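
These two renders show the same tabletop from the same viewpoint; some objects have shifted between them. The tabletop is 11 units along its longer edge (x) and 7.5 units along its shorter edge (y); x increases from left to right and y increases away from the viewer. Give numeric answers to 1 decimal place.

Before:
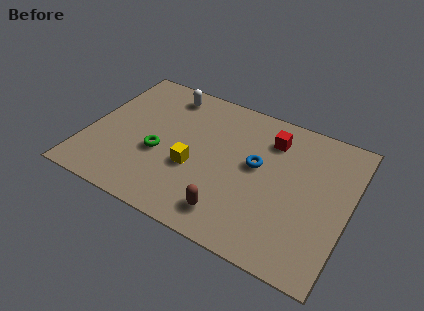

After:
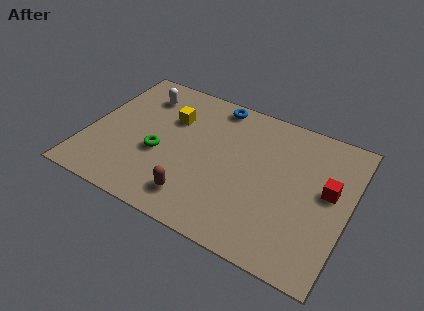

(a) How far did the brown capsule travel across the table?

1.5

The brown capsule was near (6.4, 1.3) before and (4.9, 1.4) after, so it travelled √(1.5² + 0.1²) ≈ 1.5 units.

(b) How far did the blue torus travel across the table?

3.3

From (7.1, 4.2) to (5.0, 6.7), the blue torus covered √(2.1² + 2.5²) ≈ 3.3 units.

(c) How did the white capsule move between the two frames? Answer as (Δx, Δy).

(-1.0, -0.5)

The white capsule was at about (2.9, 6.4) and moved to about (1.9, 5.9).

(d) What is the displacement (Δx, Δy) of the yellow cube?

(-1.3, 2.2)

The yellow cube was at about (4.6, 2.9) and moved to about (3.3, 5.1).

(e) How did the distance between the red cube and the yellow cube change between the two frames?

+2.8

The distance was about 4.1 in the first image and 6.9 in the second, so they moved 2.8 units further apart.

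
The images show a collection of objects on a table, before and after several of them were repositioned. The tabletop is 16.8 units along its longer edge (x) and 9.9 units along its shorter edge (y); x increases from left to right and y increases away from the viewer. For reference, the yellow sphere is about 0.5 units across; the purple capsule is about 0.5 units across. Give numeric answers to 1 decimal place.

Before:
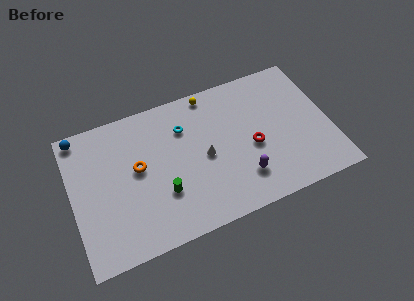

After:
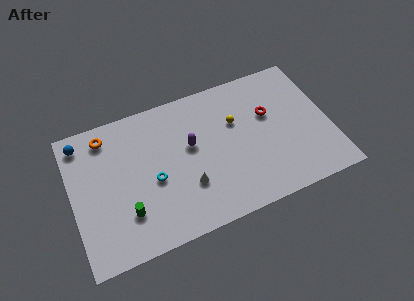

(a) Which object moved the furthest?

the purple capsule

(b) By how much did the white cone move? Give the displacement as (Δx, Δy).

(-1.3, -1.6)

The white cone was at about (8.6, 4.7) and moved to about (7.3, 3.1).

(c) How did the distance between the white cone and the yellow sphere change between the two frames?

+0.4

The distance was about 4.4 in the first image and 4.8 in the second, so they moved 0.4 units further apart.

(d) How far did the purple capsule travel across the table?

4.5

The purple capsule moved from about (10.8, 2.4) to (7.8, 5.8), a distance of √(3.0² + 3.4²) ≈ 4.5.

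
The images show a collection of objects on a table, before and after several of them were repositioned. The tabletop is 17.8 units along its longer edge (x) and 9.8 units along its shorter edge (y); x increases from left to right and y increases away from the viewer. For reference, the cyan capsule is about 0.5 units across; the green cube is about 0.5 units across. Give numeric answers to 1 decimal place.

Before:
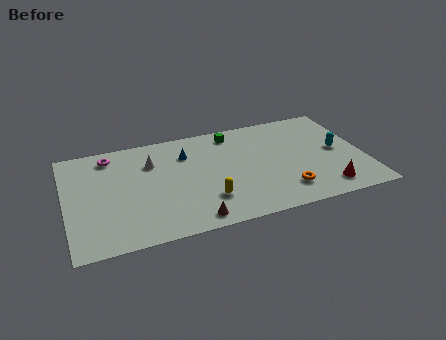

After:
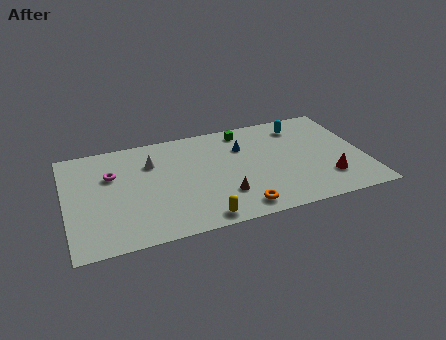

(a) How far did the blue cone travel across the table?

3.4

From (7.3, 7.2) to (10.7, 6.9), the blue cone covered √(3.4² + 0.3²) ≈ 3.4 units.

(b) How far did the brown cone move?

2.6

From (7.2, 1.1) to (9.2, 2.7), the brown cone covered √(2.0² + 1.6²) ≈ 2.6 units.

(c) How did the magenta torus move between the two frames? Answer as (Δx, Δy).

(0.0, -1.8)

From the two frames, the magenta torus sits at roughly (2.8, 8.3) before and (2.8, 6.5) after.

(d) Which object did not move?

the white cone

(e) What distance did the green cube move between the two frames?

0.7

The green cube was near (10.2, 8.4) before and (10.9, 8.5) after, so it travelled √(0.7² + 0.1²) ≈ 0.7 units.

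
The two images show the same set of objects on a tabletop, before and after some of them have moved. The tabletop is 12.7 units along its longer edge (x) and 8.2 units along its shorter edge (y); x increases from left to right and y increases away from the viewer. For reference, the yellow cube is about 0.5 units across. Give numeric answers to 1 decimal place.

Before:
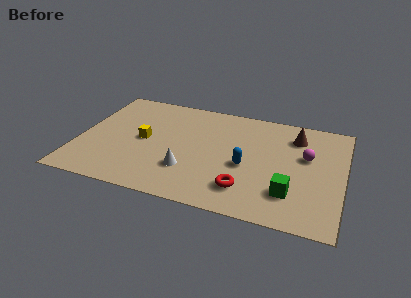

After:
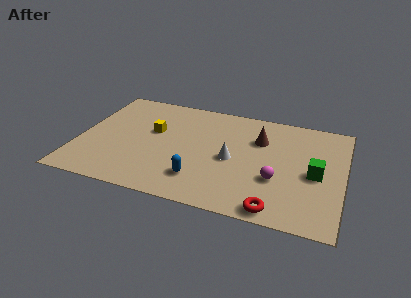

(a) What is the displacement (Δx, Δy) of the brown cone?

(-1.7, -0.7)

The brown cone started near (10.3, 6.4) and ended near (8.6, 5.7).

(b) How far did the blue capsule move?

2.6

The blue capsule moved from about (8.1, 3.5) to (6.0, 1.9), a distance of √(2.1² + 1.6²) ≈ 2.6.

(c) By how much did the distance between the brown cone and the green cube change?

-0.9

Before: roughly 4.3 units apart; after: 3.4. That's 0.9 units closer together.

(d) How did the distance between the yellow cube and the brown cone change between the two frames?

-2.4

The distance was about 7.6 in the first image and 5.2 in the second, so they moved 2.4 units closer together.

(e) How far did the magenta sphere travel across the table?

2.5

The magenta sphere was near (10.9, 5.0) before and (9.6, 2.9) after, so it travelled √(1.3² + 2.1²) ≈ 2.5 units.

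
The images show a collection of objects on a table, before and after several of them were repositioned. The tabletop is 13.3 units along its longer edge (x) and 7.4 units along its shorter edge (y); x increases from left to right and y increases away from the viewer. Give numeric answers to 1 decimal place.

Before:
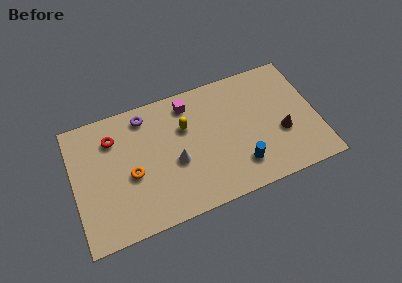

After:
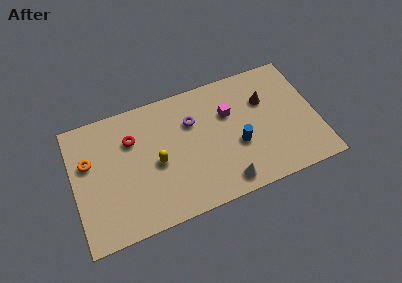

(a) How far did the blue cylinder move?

1.2

The blue cylinder moved from about (8.9, 1.7) to (8.9, 2.9), a distance of √(0.0² + 1.2²) ≈ 1.2.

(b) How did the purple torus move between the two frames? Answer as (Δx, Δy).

(2.5, -1.2)

The purple torus started near (4.1, 6.3) and ended near (6.6, 5.1).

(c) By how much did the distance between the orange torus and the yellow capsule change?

+0.3

The distance was about 3.5 in the first image and 3.8 in the second, so they moved 0.3 units further apart.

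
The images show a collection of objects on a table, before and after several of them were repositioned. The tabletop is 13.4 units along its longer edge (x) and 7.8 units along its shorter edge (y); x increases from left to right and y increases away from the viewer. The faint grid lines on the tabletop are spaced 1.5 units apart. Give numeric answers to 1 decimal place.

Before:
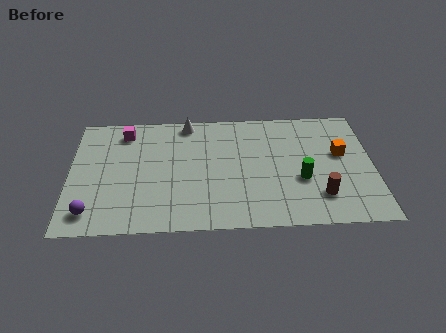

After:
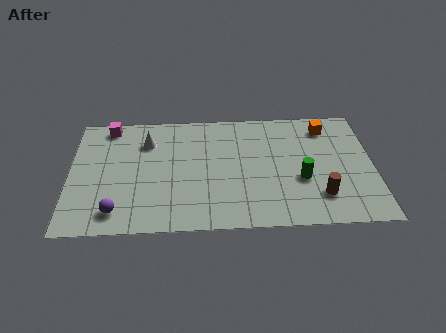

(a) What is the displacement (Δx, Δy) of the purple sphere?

(1.1, 0.0)

From the two frames, the purple sphere sits at roughly (1.0, 1.3) before and (2.1, 1.3) after.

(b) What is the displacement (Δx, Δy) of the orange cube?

(-0.6, 1.8)

The orange cube was at about (12.0, 4.6) and moved to about (11.4, 6.4).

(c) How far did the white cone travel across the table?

2.2

From (5.2, 7.0) to (3.4, 5.8), the white cone covered √(1.8² + 1.2²) ≈ 2.2 units.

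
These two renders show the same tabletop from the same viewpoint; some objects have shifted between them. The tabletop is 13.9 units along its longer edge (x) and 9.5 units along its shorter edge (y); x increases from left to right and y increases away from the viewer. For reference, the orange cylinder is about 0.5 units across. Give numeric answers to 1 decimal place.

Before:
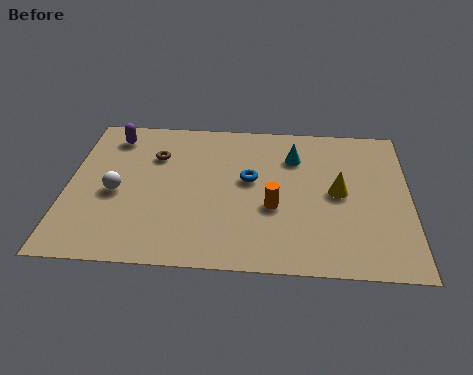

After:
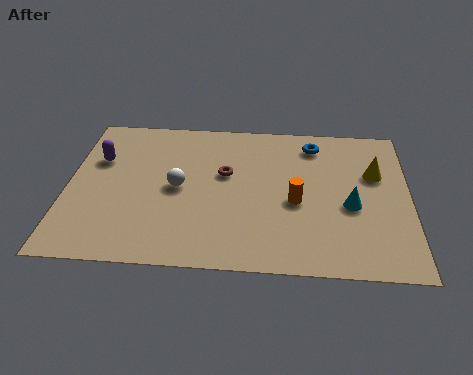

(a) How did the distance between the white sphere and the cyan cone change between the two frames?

-0.7

They were about 7.7 units apart before and 7.0 after — 0.7 units closer together.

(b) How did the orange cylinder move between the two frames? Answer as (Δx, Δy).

(0.9, 0.4)

From the two frames, the orange cylinder sits at roughly (8.4, 3.7) before and (9.3, 4.1) after.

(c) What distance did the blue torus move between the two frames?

3.6

From (7.4, 5.4) to (10.0, 7.9), the blue torus covered √(2.6² + 2.5²) ≈ 3.6 units.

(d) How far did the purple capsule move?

1.7

The purple capsule moved from about (1.7, 7.9) to (1.2, 6.3), a distance of √(0.5² + 1.6²) ≈ 1.7.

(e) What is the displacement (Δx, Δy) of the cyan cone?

(2.3, -3.0)

The cyan cone started near (9.2, 7.0) and ended near (11.5, 4.0).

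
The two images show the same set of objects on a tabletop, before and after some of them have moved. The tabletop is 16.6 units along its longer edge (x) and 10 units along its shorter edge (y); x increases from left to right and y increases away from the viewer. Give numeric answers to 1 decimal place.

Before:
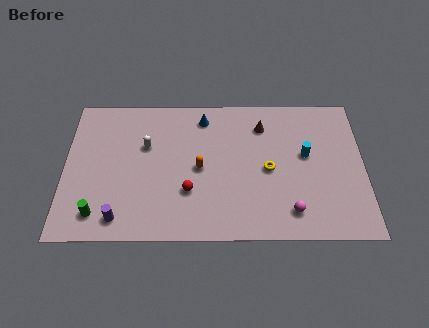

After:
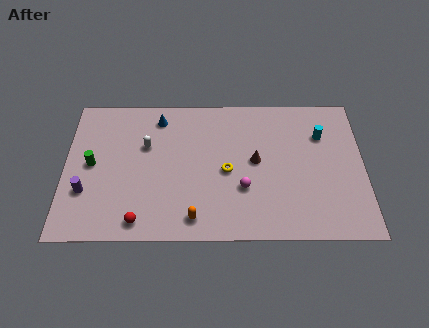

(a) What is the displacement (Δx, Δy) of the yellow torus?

(-2.3, -0.1)

The yellow torus started near (11.3, 4.7) and ended near (9.0, 4.6).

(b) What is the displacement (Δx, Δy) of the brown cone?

(-0.4, -2.5)

The brown cone started near (11.0, 7.8) and ended near (10.6, 5.3).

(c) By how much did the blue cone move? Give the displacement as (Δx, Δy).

(-2.5, 0.0)

The blue cone was at about (7.7, 8.4) and moved to about (5.2, 8.4).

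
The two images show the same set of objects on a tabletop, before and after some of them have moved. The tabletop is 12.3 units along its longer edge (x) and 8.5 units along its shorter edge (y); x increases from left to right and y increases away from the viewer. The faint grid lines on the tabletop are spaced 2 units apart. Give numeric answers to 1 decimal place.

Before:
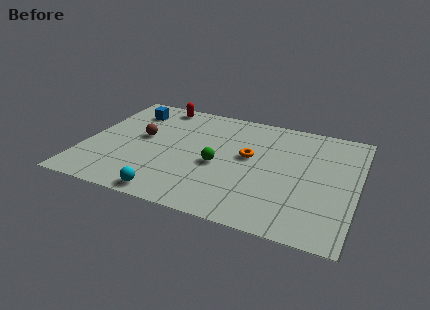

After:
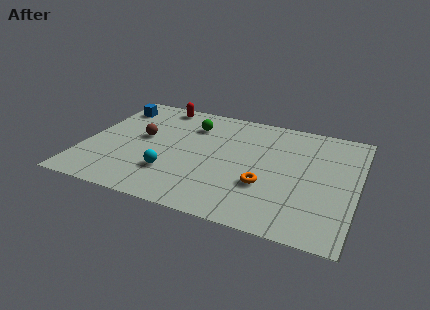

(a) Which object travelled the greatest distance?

the green sphere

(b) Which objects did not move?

the brown sphere and the red capsule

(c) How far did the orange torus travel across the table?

2.1

The orange torus was near (7.4, 4.8) before and (8.3, 2.9) after, so it travelled √(0.9² + 1.9²) ≈ 2.1 units.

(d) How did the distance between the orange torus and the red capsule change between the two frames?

+1.9

Before: roughly 5.3 units apart; after: 7.2. That's 1.9 units further apart.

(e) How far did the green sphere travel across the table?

3.1

The green sphere was near (6.1, 3.7) before and (4.6, 6.4) after, so it travelled √(1.5² + 2.7²) ≈ 3.1 units.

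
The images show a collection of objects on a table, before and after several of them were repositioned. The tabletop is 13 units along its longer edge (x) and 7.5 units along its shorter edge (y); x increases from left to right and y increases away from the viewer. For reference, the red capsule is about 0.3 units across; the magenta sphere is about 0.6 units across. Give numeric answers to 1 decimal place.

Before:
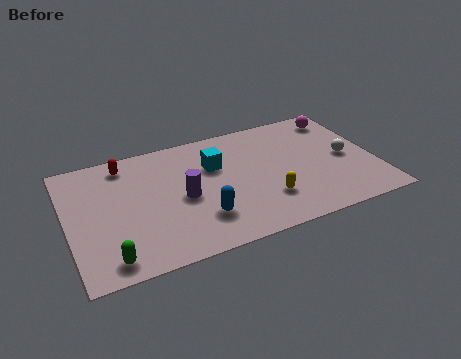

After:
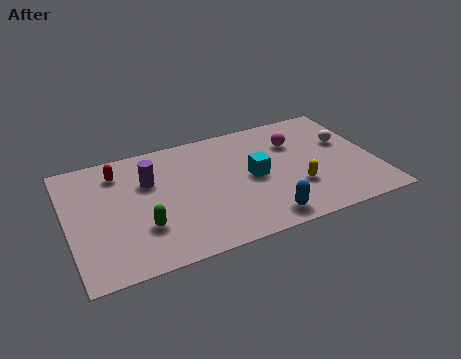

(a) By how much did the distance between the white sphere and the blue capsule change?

-1.2

The distance was about 6.6 in the first image and 5.4 in the second, so they moved 1.2 units closer together.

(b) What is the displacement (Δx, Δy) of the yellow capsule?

(1.3, 0.3)

The yellow capsule was at about (8.2, 2.1) and moved to about (9.5, 2.4).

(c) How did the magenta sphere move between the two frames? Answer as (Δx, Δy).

(-2.1, -1.0)

From the two frames, the magenta sphere sits at roughly (11.9, 6.3) before and (9.8, 5.3) after.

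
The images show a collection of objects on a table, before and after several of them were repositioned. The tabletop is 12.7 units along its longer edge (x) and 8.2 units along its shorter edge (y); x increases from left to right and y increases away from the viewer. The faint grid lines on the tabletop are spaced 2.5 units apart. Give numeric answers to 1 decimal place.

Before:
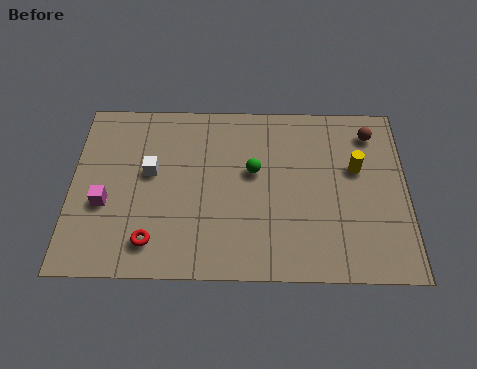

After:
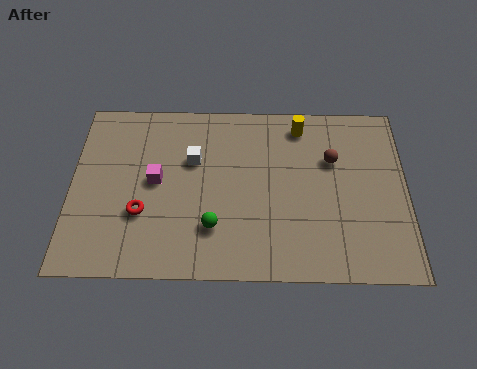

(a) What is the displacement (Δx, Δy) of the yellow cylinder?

(-2.1, 2.0)

From the two frames, the yellow cylinder sits at roughly (10.8, 5.0) before and (8.7, 7.0) after.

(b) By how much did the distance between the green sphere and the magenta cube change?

-2.8

Before: roughly 5.8 units apart; after: 3.0. That's 2.8 units closer together.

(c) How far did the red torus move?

1.4

The red torus was near (3.1, 1.5) before and (2.7, 2.8) after, so it travelled √(0.4² + 1.3²) ≈ 1.4 units.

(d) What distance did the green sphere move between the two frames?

3.0

The green sphere was near (6.9, 4.8) before and (5.4, 2.2) after, so it travelled √(1.5² + 2.6²) ≈ 3.0 units.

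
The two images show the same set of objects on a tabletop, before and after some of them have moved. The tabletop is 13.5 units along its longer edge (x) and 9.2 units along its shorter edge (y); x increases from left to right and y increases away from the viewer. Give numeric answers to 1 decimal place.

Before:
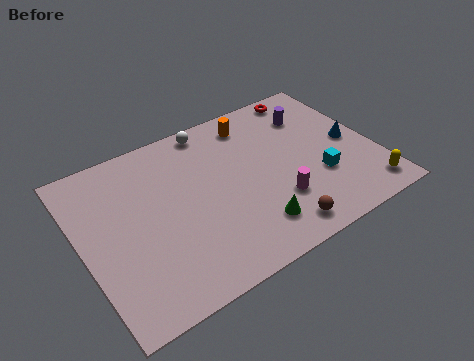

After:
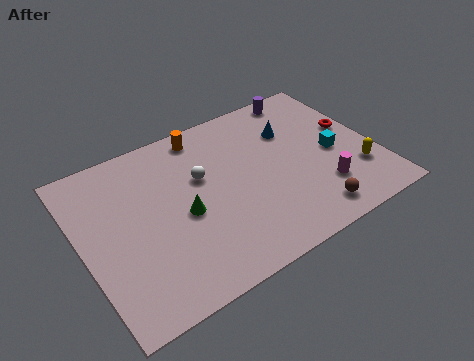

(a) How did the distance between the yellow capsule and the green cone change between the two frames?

+2.7

They were about 5.3 units apart before and 8.0 after — 2.7 units further apart.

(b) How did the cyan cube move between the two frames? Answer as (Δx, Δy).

(0.9, 1.1)

The cyan cube started near (10.7, 3.1) and ended near (11.6, 4.2).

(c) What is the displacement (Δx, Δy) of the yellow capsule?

(-0.2, 1.3)

From the two frames, the yellow capsule sits at roughly (12.6, 1.3) before and (12.4, 2.6) after.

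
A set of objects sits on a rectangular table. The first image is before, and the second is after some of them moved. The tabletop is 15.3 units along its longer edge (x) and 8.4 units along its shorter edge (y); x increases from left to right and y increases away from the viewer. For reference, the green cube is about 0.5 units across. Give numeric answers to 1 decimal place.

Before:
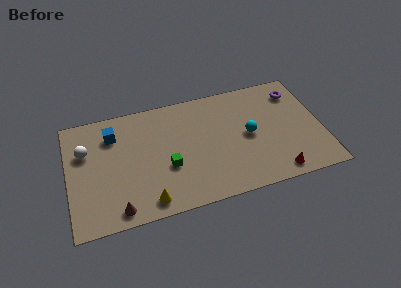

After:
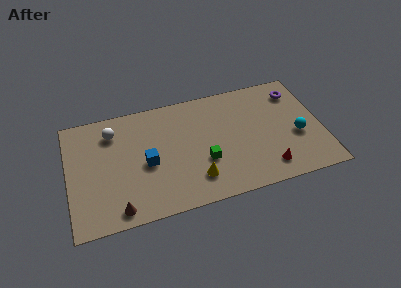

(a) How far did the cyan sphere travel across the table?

3.0

The cyan sphere was near (10.9, 4.2) before and (13.8, 3.4) after, so it travelled √(2.9² + 0.8²) ≈ 3.0 units.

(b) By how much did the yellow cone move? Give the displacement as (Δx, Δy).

(2.9, 0.8)

The yellow cone started near (4.6, 1.1) and ended near (7.5, 1.9).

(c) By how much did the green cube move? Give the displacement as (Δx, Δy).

(2.2, -0.2)

From the two frames, the green cube sits at roughly (5.9, 3.2) before and (8.1, 3.0) after.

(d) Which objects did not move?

the purple torus and the brown cone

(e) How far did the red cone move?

0.7

The red cone was near (12.3, 1.0) before and (11.8, 1.5) after, so it travelled √(0.5² + 0.5²) ≈ 0.7 units.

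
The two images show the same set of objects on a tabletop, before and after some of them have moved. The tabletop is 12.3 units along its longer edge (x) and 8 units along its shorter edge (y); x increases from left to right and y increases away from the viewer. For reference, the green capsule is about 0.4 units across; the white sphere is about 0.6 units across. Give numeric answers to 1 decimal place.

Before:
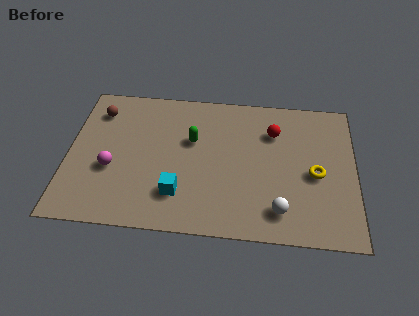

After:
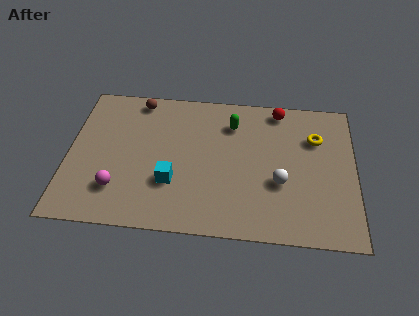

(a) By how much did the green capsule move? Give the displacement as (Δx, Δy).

(1.7, 1.1)

The green capsule started near (5.3, 5.0) and ended near (7.0, 6.1).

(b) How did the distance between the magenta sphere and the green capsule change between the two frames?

+2.4

Before: roughly 3.9 units apart; after: 6.3. That's 2.4 units further apart.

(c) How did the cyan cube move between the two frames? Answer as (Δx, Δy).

(-0.3, 0.6)

From the two frames, the cyan cube sits at roughly (4.8, 2.0) before and (4.5, 2.6) after.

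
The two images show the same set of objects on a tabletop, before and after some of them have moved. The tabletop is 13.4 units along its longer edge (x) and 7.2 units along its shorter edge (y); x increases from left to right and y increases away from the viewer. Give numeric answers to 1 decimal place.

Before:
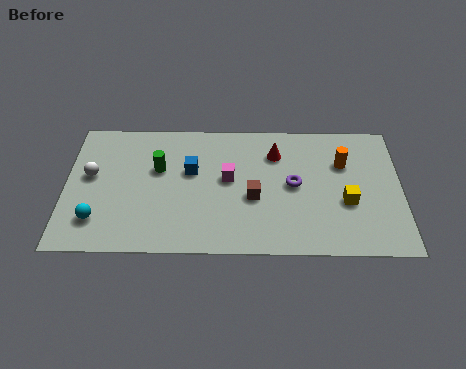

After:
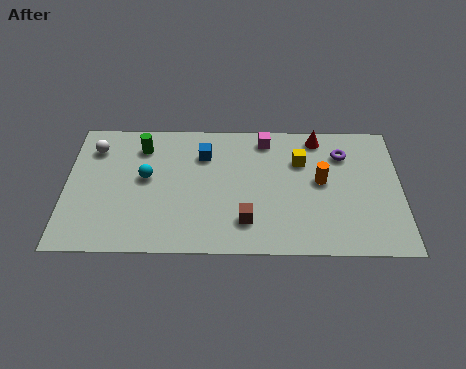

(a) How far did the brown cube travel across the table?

1.3

From (7.5, 3.0) to (7.2, 1.7), the brown cube covered √(0.3² + 1.3²) ≈ 1.3 units.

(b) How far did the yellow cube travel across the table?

2.8

The yellow cube was near (11.2, 2.8) before and (9.4, 5.0) after, so it travelled √(1.8² + 2.2²) ≈ 2.8 units.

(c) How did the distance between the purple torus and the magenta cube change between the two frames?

+0.6

Before: roughly 2.6 units apart; after: 3.2. That's 0.6 units further apart.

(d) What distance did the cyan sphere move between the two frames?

3.0

The cyan sphere moved from about (1.3, 1.7) to (3.2, 4.0), a distance of √(1.9² + 2.3²) ≈ 3.0.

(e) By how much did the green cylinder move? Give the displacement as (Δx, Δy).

(-0.7, 1.2)

From the two frames, the green cylinder sits at roughly (3.7, 4.5) before and (3.0, 5.7) after.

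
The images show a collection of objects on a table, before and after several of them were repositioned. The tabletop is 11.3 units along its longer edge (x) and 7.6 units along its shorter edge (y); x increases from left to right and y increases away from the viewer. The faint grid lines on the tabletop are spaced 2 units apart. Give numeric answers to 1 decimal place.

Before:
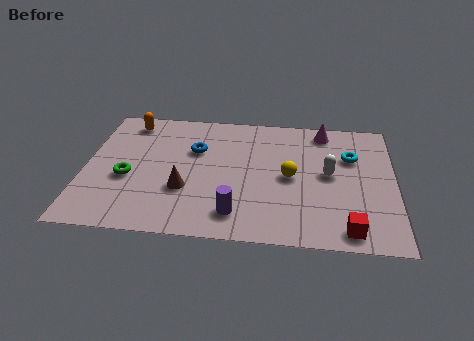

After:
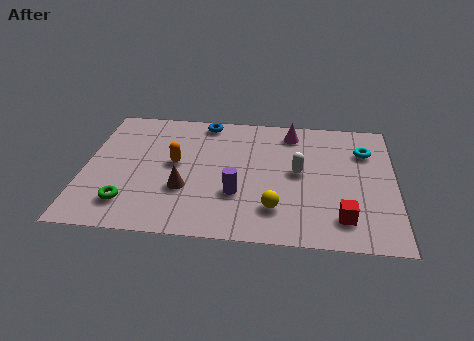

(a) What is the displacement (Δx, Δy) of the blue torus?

(0.3, 1.8)

The blue torus was at about (4.0, 5.0) and moved to about (4.3, 6.8).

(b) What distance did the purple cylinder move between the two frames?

1.1

The purple cylinder was near (5.6, 1.4) before and (5.6, 2.5) after, so it travelled √(0.0² + 1.1²) ≈ 1.1 units.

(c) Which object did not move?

the brown cone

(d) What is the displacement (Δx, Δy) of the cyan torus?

(0.5, 0.4)

The cyan torus was at about (9.7, 5.1) and moved to about (10.2, 5.5).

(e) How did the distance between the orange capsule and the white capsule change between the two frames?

-3.3

They were about 7.8 units apart before and 4.5 after — 3.3 units closer together.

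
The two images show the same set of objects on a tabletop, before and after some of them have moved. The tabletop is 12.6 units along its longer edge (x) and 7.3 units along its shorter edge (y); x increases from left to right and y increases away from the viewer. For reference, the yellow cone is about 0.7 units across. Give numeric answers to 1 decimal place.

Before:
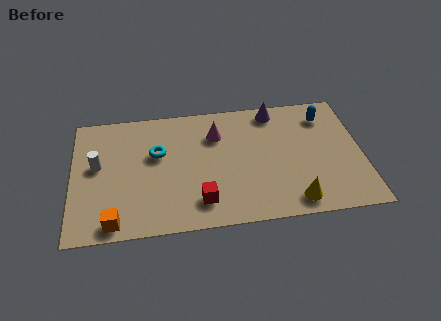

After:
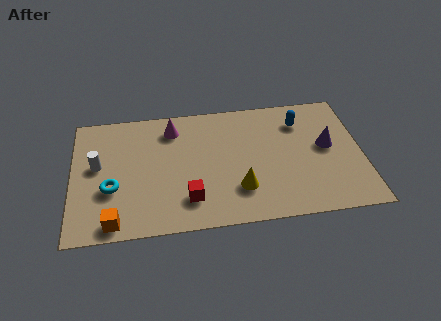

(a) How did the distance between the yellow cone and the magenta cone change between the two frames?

-0.6

They were about 5.4 units apart before and 4.8 after — 0.6 units closer together.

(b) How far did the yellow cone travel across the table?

2.5

From (9.5, 1.0) to (7.2, 2.0), the yellow cone covered √(2.3² + 1.0²) ≈ 2.5 units.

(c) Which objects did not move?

the orange cube and the white cylinder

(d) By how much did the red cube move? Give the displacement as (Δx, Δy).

(-0.5, 0.2)

The red cube was at about (5.5, 1.5) and moved to about (5.0, 1.7).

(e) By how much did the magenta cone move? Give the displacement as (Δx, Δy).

(-1.9, 0.6)

The magenta cone was at about (6.3, 5.3) and moved to about (4.4, 5.9).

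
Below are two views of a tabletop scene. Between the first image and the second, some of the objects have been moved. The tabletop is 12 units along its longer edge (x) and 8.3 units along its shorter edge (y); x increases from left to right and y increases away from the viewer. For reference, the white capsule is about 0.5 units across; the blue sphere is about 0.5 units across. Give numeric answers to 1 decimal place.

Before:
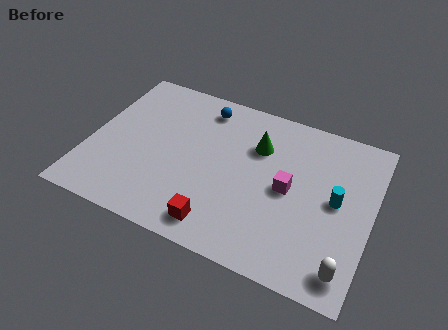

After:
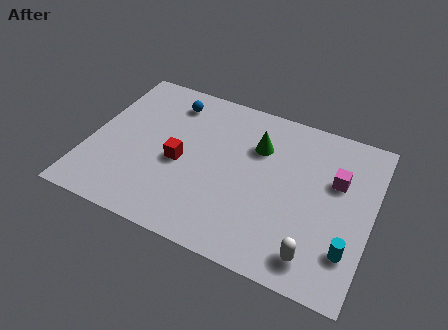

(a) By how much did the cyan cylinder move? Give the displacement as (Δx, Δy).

(0.7, -2.2)

The cyan cylinder started near (10.5, 4.3) and ended near (11.2, 2.1).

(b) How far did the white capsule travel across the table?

1.3

The white capsule was near (11.2, 1.2) before and (9.9, 1.3) after, so it travelled √(1.3² + 0.1²) ≈ 1.3 units.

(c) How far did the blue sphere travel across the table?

1.4

From (4.5, 7.0) to (3.1, 6.8), the blue sphere covered √(1.4² + 0.2²) ≈ 1.4 units.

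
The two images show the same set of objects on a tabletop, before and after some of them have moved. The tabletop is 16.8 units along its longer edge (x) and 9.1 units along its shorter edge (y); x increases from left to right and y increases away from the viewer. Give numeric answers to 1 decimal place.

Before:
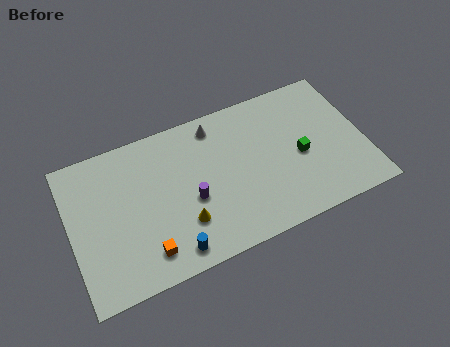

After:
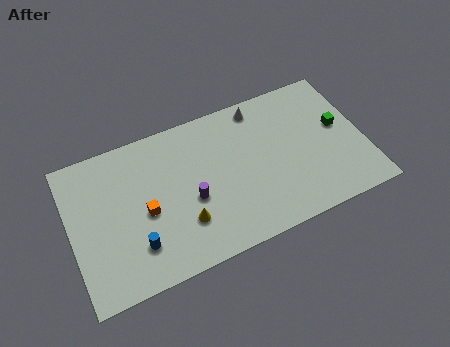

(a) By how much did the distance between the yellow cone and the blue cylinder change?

+1.1

Before: roughly 1.6 units apart; after: 2.7. That's 1.1 units further apart.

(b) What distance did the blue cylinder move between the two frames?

2.2

From (5.4, 1.2) to (3.5, 2.3), the blue cylinder covered √(1.9² + 1.1²) ≈ 2.2 units.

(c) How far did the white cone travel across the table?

2.6

The white cone moved from about (8.6, 7.8) to (11.2, 8.0), a distance of √(2.6² + 0.2²) ≈ 2.6.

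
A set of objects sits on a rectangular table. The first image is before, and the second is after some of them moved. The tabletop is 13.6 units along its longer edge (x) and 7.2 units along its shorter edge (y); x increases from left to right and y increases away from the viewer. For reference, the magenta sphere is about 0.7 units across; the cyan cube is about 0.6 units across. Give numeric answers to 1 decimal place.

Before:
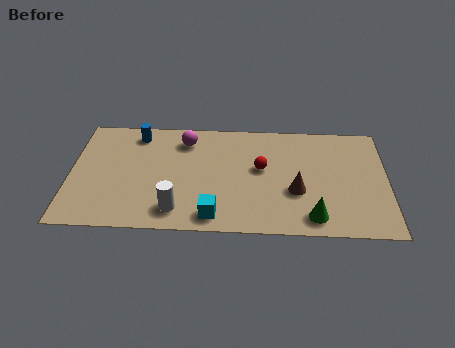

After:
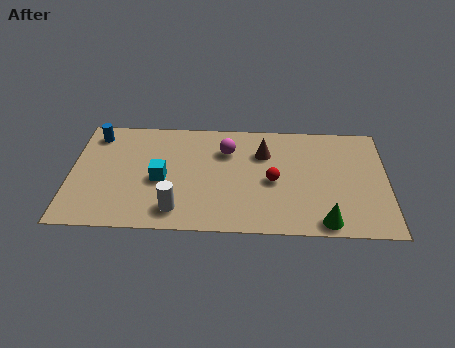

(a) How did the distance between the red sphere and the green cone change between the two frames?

-0.4

The distance was about 3.7 in the first image and 3.3 in the second, so they moved 0.4 units closer together.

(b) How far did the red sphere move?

0.9

The red sphere was near (8.2, 4.1) before and (8.7, 3.3) after, so it travelled √(0.5² + 0.8²) ≈ 0.9 units.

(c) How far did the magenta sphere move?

1.9

From (4.9, 5.8) to (6.7, 5.2), the magenta sphere covered √(1.8² + 0.6²) ≈ 1.9 units.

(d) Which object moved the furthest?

the cyan cube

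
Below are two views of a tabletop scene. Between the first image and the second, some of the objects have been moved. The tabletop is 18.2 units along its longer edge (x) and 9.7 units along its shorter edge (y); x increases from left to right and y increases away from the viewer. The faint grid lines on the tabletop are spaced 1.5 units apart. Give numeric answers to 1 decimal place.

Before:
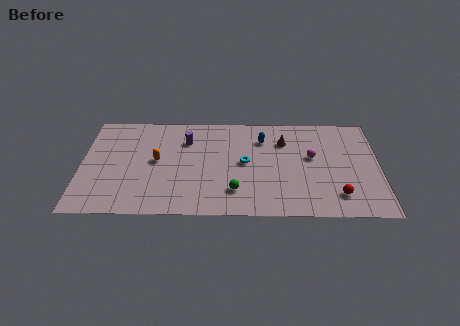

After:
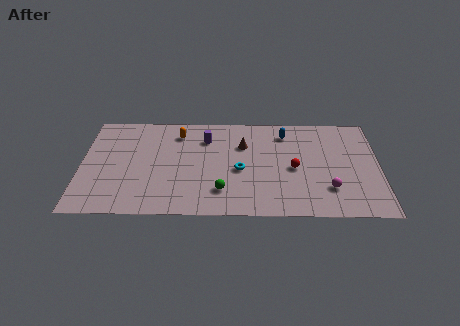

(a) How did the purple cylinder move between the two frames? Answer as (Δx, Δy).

(1.2, 0.2)

The purple cylinder started near (6.4, 7.1) and ended near (7.6, 7.3).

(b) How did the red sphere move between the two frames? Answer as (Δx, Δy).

(-2.6, 2.5)

The red sphere started near (15.6, 2.0) and ended near (13.0, 4.5).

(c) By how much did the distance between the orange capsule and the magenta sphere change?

+1.1

They were about 9.5 units apart before and 10.6 after — 1.1 units further apart.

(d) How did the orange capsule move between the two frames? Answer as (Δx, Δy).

(1.3, 2.7)

From the two frames, the orange capsule sits at roughly (4.6, 5.1) before and (5.9, 7.8) after.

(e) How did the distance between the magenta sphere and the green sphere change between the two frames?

+0.8

They were about 5.7 units apart before and 6.5 after — 0.8 units further apart.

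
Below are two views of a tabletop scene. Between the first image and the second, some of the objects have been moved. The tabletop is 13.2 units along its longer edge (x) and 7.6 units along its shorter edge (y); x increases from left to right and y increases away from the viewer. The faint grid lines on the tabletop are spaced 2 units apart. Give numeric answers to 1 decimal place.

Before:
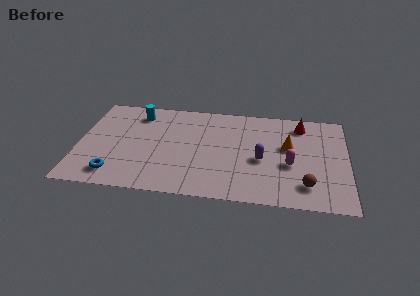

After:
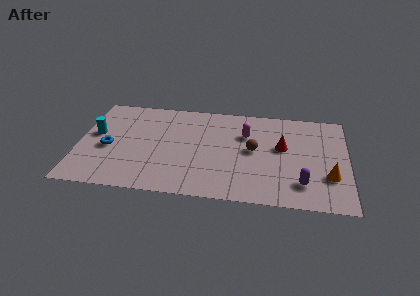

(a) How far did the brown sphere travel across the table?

3.5

The brown sphere was near (11.2, 1.6) before and (8.6, 4.0) after, so it travelled √(2.6² + 2.4²) ≈ 3.5 units.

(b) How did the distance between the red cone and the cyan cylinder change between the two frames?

+1.1

Before: roughly 8.1 units apart; after: 9.2. That's 1.1 units further apart.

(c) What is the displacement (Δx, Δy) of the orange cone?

(2.0, -2.1)

The orange cone was at about (10.3, 4.5) and moved to about (12.3, 2.4).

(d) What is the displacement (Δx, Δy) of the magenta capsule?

(-2.2, 2.1)

The magenta capsule started near (10.4, 3.1) and ended near (8.2, 5.2).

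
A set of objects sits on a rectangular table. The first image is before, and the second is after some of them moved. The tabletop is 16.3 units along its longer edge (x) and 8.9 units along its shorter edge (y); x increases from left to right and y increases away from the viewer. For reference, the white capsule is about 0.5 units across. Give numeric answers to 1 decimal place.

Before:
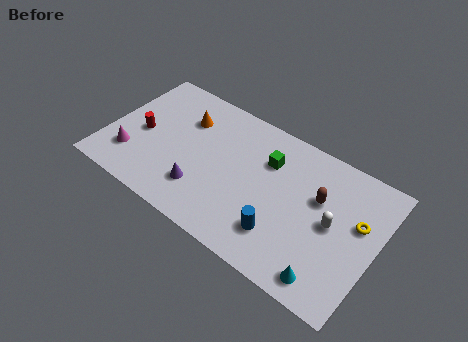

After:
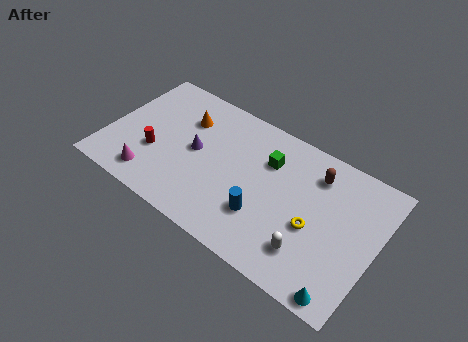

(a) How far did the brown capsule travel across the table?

1.5

From (12.7, 5.6) to (12.3, 7.0), the brown capsule covered √(0.4² + 1.4²) ≈ 1.5 units.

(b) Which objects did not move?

the green cube and the orange cone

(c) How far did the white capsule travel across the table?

2.6

The white capsule was near (13.7, 4.5) before and (12.7, 2.1) after, so it travelled √(1.0² + 2.4²) ≈ 2.6 units.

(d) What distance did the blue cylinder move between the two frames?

1.3

The blue cylinder was near (11.0, 2.2) before and (9.8, 2.7) after, so it travelled √(1.2² + 0.5²) ≈ 1.3 units.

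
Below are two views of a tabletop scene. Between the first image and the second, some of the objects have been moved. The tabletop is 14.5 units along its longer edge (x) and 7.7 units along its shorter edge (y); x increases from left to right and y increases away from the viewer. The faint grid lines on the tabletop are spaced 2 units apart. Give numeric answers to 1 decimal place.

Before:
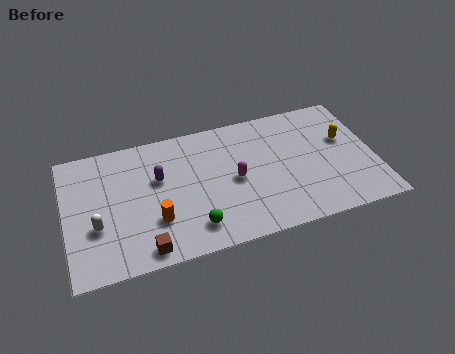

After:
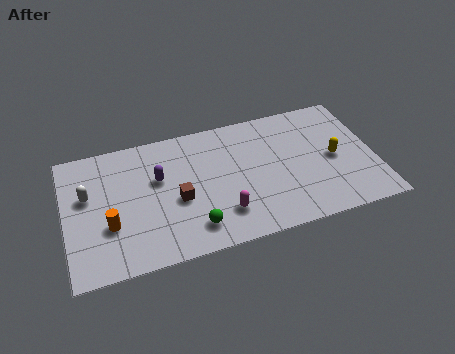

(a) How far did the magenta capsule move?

1.9

From (7.9, 3.7) to (7.2, 1.9), the magenta capsule covered √(0.7² + 1.8²) ≈ 1.9 units.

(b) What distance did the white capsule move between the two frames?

1.9

The white capsule was near (1.4, 2.8) before and (1.1, 4.7) after, so it travelled √(0.3² + 1.9²) ≈ 1.9 units.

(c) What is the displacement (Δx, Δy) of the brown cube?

(1.7, 2.4)

The brown cube was at about (3.5, 0.9) and moved to about (5.2, 3.3).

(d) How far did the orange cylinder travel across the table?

2.1

The orange cylinder was near (4.1, 2.4) before and (2.0, 2.7) after, so it travelled √(2.1² + 0.3²) ≈ 2.1 units.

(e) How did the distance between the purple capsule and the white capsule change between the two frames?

-0.3

Before: roughly 3.6 units apart; after: 3.3. That's 0.3 units closer together.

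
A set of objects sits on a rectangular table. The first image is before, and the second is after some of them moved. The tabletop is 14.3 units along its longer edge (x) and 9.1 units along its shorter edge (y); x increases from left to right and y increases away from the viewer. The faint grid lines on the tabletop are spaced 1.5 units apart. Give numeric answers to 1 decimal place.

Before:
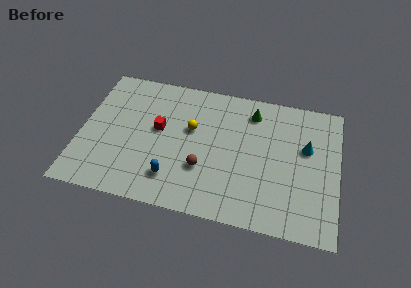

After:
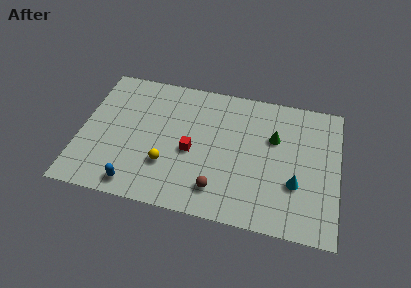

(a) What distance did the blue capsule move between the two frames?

2.2

From (5.3, 2.0) to (3.3, 1.1), the blue capsule covered √(2.0² + 0.9²) ≈ 2.2 units.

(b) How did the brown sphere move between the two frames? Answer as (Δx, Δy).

(0.9, -1.2)

From the two frames, the brown sphere sits at roughly (6.9, 3.0) before and (7.8, 1.8) after.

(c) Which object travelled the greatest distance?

the yellow sphere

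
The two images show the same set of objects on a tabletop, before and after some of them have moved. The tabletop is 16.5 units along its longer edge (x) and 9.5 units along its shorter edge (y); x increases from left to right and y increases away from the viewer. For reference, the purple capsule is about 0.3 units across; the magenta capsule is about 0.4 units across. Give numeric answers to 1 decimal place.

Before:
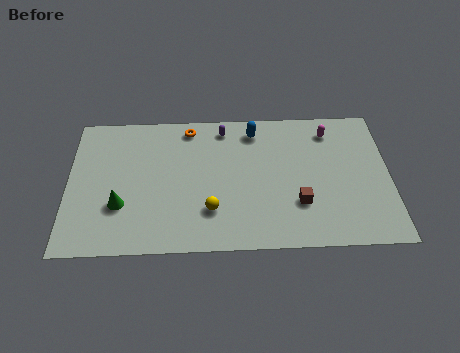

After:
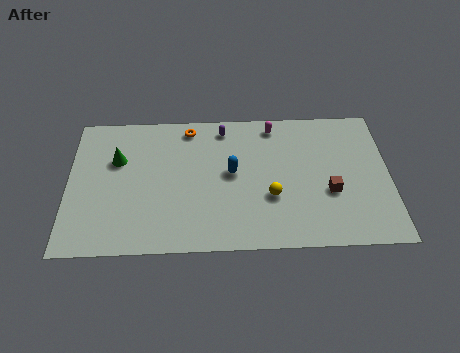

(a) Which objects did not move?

the purple capsule and the orange torus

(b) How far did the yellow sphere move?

3.2

The yellow sphere was near (7.3, 2.6) before and (10.4, 3.4) after, so it travelled √(3.1² + 0.8²) ≈ 3.2 units.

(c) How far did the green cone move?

3.1

The green cone was near (2.7, 3.1) before and (2.5, 6.2) after, so it travelled √(0.2² + 3.1²) ≈ 3.1 units.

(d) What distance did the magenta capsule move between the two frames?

2.9

The magenta capsule moved from about (13.5, 7.8) to (10.6, 8.3), a distance of √(2.9² + 0.5²) ≈ 2.9.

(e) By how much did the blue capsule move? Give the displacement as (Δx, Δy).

(-1.2, -2.9)

The blue capsule started near (9.6, 8.0) and ended near (8.4, 5.1).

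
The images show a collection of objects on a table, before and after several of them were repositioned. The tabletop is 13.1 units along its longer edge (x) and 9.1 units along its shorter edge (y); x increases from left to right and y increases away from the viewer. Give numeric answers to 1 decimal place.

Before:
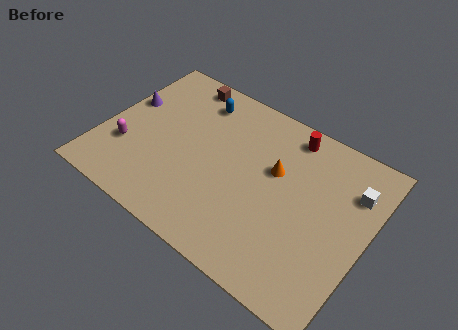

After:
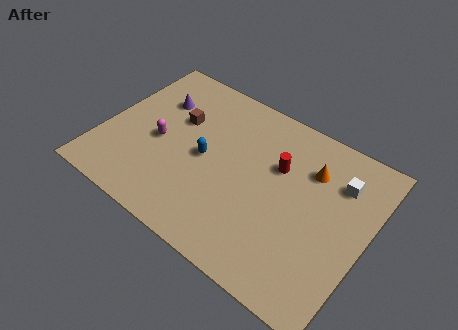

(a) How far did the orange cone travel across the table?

1.9

The orange cone was near (8.4, 5.6) before and (10.0, 6.6) after, so it travelled √(1.6² + 1.0²) ≈ 1.9 units.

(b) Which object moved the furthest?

the blue capsule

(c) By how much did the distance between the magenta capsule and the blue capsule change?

-2.9

Before: roughly 5.2 units apart; after: 2.3. That's 2.9 units closer together.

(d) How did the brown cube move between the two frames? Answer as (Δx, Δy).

(0.3, -2.3)

From the two frames, the brown cube sits at roughly (3.1, 8.1) before and (3.4, 5.8) after.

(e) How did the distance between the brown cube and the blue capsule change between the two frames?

+1.0

The distance was about 1.2 in the first image and 2.2 in the second, so they moved 1.0 units further apart.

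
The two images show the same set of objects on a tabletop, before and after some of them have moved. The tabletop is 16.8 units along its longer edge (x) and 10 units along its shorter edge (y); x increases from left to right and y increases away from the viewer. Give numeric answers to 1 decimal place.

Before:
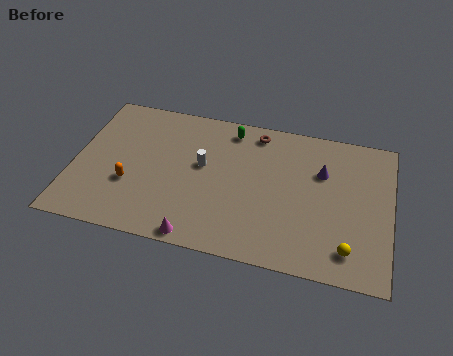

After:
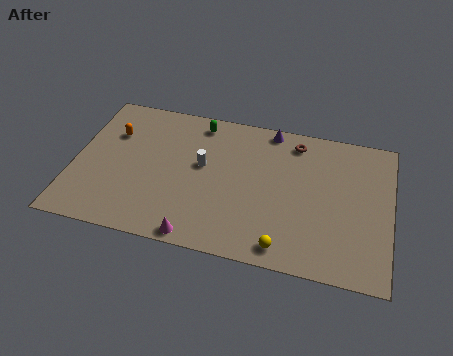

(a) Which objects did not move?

the white cylinder and the magenta cone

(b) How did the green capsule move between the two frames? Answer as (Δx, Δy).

(-1.7, 0.1)

The green capsule started near (8.1, 8.6) and ended near (6.4, 8.7).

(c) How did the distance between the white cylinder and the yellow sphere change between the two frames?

-2.4

They were about 8.8 units apart before and 6.4 after — 2.4 units closer together.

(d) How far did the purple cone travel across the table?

3.8

The purple cone moved from about (13.1, 6.7) to (10.2, 9.1), a distance of √(2.9² + 2.4²) ≈ 3.8.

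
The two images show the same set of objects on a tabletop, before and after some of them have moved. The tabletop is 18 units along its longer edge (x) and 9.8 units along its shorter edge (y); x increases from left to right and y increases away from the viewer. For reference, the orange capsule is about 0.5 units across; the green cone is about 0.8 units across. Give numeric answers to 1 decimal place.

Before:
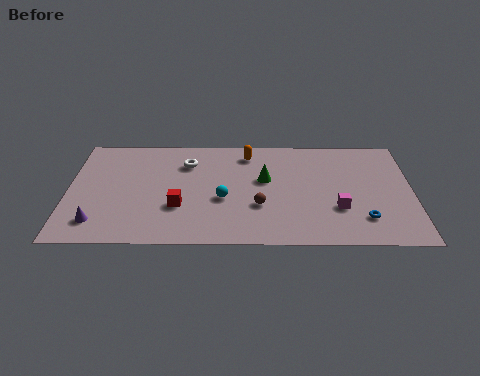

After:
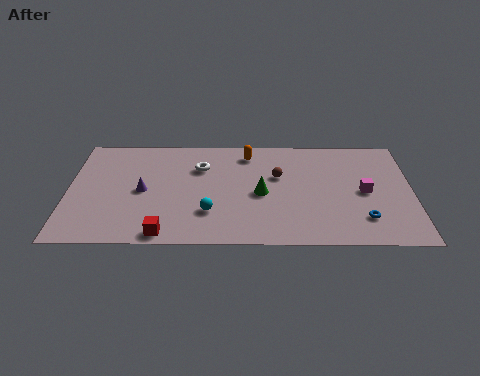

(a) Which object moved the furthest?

the purple cone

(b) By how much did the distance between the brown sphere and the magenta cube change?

+0.6

Before: roughly 4.1 units apart; after: 4.7. That's 0.6 units further apart.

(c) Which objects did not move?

the blue torus and the orange capsule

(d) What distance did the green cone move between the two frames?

1.3

The green cone was near (10.3, 5.8) before and (10.1, 4.5) after, so it travelled √(0.2² + 1.3²) ≈ 1.3 units.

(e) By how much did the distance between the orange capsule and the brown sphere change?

-2.2

They were about 4.8 units apart before and 2.6 after — 2.2 units closer together.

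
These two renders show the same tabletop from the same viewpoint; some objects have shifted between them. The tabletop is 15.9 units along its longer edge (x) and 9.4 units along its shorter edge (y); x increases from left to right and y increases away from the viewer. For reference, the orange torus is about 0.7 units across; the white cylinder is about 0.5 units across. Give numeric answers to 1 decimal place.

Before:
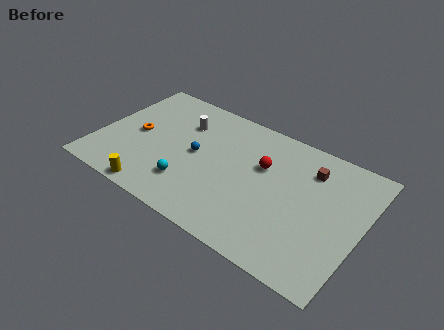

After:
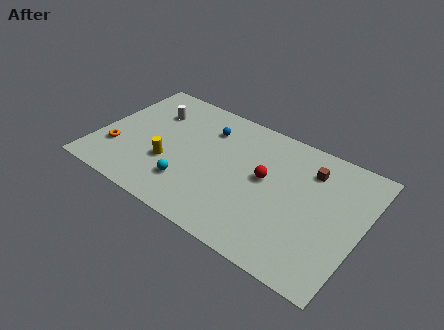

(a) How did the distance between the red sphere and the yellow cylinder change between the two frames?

-1.8

Before: roughly 7.7 units apart; after: 5.9. That's 1.8 units closer together.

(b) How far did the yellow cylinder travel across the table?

2.5

The yellow cylinder was near (4.1, 0.8) before and (4.5, 3.3) after, so it travelled √(0.4² + 2.5²) ≈ 2.5 units.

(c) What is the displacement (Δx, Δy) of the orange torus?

(-0.9, -1.8)

The orange torus started near (2.2, 4.6) and ended near (1.3, 2.8).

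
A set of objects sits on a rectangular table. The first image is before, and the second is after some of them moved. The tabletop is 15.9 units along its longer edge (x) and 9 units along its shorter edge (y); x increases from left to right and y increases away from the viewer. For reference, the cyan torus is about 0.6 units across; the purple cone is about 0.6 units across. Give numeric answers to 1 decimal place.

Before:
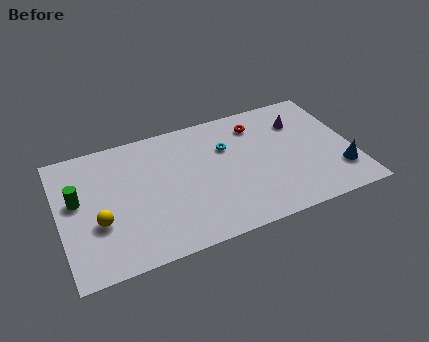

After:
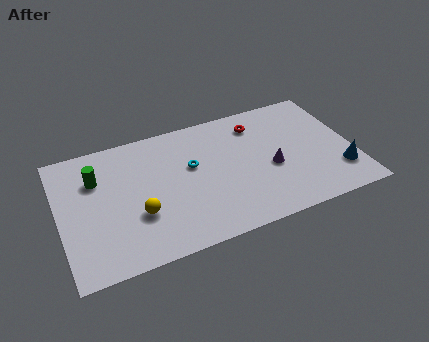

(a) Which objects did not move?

the red torus and the blue cone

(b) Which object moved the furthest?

the purple cone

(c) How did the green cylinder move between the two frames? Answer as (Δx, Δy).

(1.1, 1.1)

From the two frames, the green cylinder sits at roughly (1.0, 5.2) before and (2.1, 6.3) after.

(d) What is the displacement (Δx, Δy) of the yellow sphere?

(2.1, -0.2)

From the two frames, the yellow sphere sits at roughly (2.0, 3.3) before and (4.1, 3.1) after.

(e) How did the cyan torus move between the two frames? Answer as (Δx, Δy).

(-2.0, -0.7)

From the two frames, the cyan torus sits at roughly (9.2, 6.1) before and (7.2, 5.4) after.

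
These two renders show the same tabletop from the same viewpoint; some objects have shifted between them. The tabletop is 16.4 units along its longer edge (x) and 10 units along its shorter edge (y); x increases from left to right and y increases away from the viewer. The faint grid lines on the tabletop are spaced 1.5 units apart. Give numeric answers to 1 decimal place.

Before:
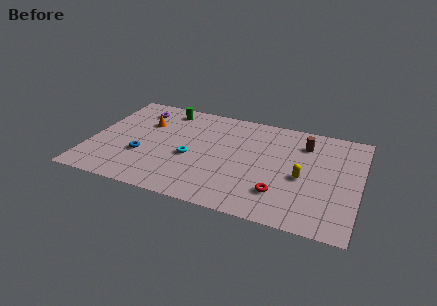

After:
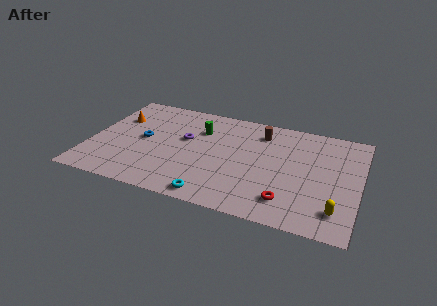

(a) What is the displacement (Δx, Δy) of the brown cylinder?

(-2.7, 0.3)

From the two frames, the brown cylinder sits at roughly (12.9, 7.7) before and (10.2, 8.0) after.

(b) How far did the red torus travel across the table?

0.7

From (11.8, 2.5) to (12.3, 2.0), the red torus covered √(0.5² + 0.5²) ≈ 0.7 units.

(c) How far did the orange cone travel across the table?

1.7

From (3.1, 6.8) to (1.4, 6.8), the orange cone covered √(1.7² + 0.0²) ≈ 1.7 units.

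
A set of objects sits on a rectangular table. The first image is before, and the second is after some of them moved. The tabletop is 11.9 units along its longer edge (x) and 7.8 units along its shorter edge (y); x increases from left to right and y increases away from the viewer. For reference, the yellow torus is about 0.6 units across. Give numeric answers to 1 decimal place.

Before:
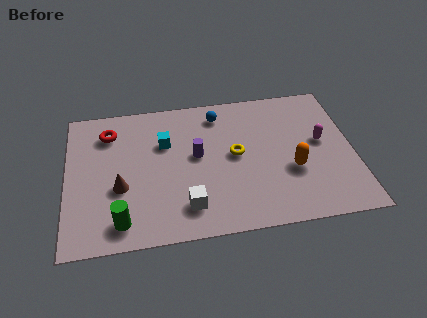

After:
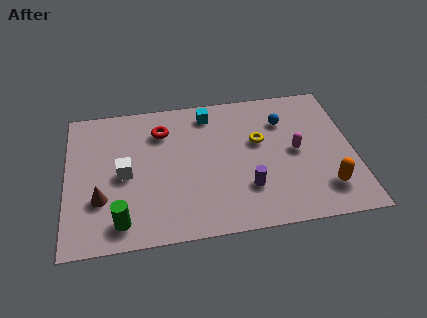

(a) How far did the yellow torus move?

1.2

The yellow torus moved from about (7.0, 4.1) to (8.0, 4.7), a distance of √(1.0² + 0.6²) ≈ 1.2.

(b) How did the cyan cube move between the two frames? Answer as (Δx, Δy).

(1.9, 1.4)

The cyan cube was at about (4.1, 5.2) and moved to about (6.0, 6.6).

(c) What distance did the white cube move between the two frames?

3.3

The white cube moved from about (4.9, 1.6) to (2.4, 3.7), a distance of √(2.5² + 2.1²) ≈ 3.3.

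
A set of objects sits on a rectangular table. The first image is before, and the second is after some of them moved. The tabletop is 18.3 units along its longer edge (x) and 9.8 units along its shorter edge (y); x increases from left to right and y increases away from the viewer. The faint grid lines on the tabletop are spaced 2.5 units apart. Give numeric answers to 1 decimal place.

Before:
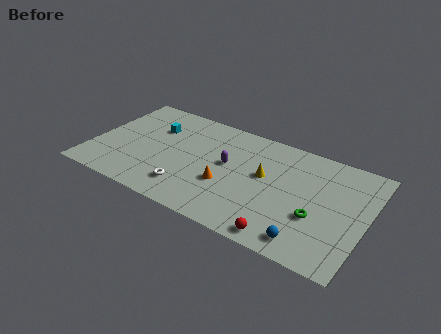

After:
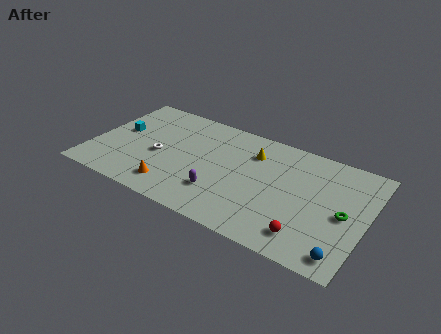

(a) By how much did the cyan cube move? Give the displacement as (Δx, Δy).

(-2.2, -1.3)

The cyan cube started near (3.8, 6.8) and ended near (1.6, 5.5).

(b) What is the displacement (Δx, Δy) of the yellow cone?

(-1.0, 1.7)

The yellow cone was at about (11.5, 5.6) and moved to about (10.5, 7.3).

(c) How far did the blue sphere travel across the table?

2.3

The blue sphere was near (14.9, 1.4) before and (17.2, 1.3) after, so it travelled √(2.3² + 0.1²) ≈ 2.3 units.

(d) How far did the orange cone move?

3.8

From (9.2, 3.6) to (5.8, 1.8), the orange cone covered √(3.4² + 1.8²) ≈ 3.8 units.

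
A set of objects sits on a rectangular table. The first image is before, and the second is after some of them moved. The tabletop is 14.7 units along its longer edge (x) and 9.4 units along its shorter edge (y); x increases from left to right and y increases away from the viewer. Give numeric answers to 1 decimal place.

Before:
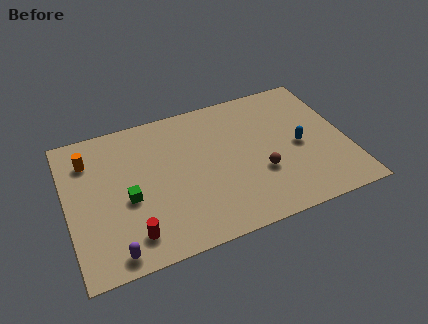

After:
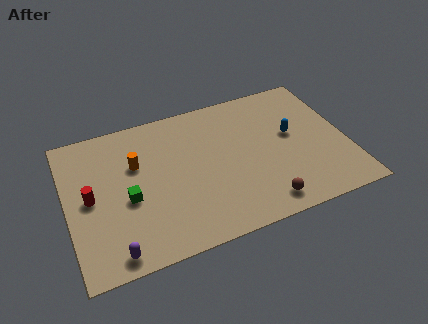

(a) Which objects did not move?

the purple capsule and the green cube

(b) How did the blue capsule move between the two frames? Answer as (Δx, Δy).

(-0.3, 0.9)

From the two frames, the blue capsule sits at roughly (12.2, 4.4) before and (11.9, 5.3) after.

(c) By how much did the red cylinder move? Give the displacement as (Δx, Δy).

(-1.9, 3.0)

The red cylinder started near (3.1, 1.7) and ended near (1.2, 4.7).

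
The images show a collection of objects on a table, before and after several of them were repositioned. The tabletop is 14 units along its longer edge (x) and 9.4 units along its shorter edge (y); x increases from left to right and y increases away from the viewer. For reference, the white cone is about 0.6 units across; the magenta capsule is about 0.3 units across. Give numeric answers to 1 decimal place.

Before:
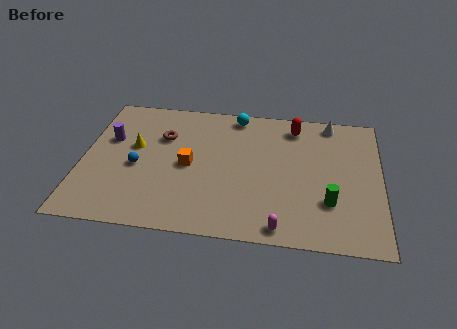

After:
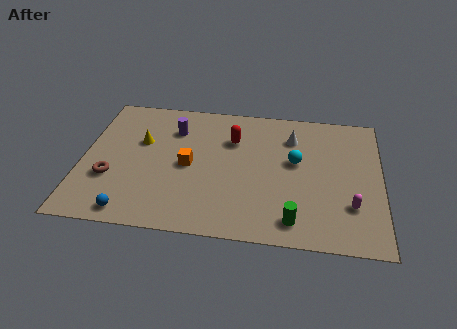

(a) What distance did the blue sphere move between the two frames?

3.1

From (2.6, 4.1) to (2.5, 1.0), the blue sphere covered √(0.1² + 3.1²) ≈ 3.1 units.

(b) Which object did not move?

the orange cube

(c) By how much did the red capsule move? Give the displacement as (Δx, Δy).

(-2.9, -1.3)

The red capsule was at about (9.9, 7.9) and moved to about (7.0, 6.6).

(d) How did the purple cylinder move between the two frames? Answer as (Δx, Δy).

(3.0, 1.1)

The purple cylinder started near (1.2, 5.9) and ended near (4.2, 7.0).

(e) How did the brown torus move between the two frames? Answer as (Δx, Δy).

(-2.3, -3.2)

From the two frames, the brown torus sits at roughly (3.7, 6.4) before and (1.4, 3.2) after.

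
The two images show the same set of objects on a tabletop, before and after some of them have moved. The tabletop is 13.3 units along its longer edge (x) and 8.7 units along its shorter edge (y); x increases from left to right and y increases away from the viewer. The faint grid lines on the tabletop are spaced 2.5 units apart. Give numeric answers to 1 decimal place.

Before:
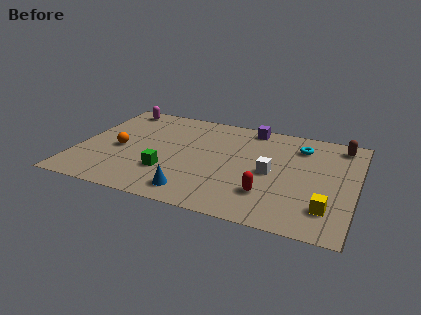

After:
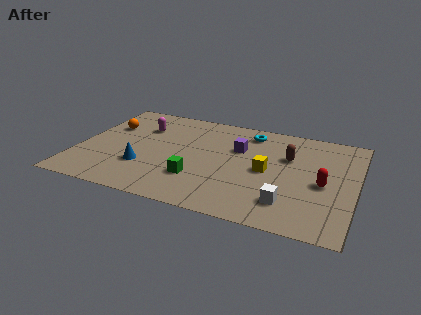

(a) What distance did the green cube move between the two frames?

1.4

The green cube was near (4.5, 2.6) before and (5.9, 2.5) after, so it travelled √(1.4² + 0.1²) ≈ 1.4 units.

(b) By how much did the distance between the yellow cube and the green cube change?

-4.0

Before: roughly 7.6 units apart; after: 3.6. That's 4.0 units closer together.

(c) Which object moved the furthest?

the yellow cube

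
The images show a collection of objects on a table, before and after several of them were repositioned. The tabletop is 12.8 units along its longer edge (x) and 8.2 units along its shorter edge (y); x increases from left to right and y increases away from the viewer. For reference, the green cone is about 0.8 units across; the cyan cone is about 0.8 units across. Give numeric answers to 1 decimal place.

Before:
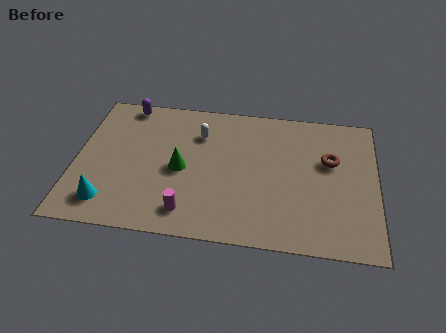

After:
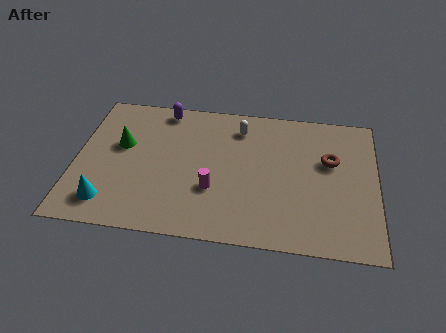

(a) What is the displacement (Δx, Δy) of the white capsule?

(1.7, 0.6)

The white capsule was at about (5.2, 6.0) and moved to about (6.9, 6.6).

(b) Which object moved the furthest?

the green cone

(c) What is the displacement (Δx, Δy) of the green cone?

(-2.6, 1.1)

The green cone was at about (4.5, 3.8) and moved to about (1.9, 4.9).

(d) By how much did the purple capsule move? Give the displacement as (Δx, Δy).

(1.6, -0.1)

The purple capsule started near (2.0, 7.4) and ended near (3.6, 7.3).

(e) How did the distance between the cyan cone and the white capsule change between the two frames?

+1.6

The distance was about 5.8 in the first image and 7.4 in the second, so they moved 1.6 units further apart.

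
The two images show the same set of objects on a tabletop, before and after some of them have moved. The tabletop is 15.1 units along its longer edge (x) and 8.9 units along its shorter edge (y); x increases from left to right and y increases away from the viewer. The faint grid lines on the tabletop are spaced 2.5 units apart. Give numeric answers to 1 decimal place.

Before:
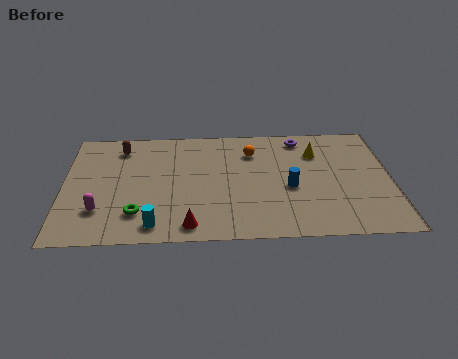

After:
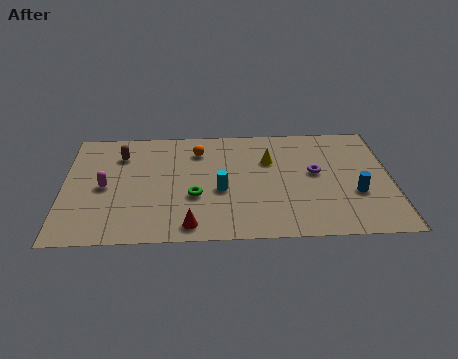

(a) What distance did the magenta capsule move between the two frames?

1.8

The magenta capsule was near (1.7, 2.4) before and (1.9, 4.2) after, so it travelled √(0.2² + 1.8²) ≈ 1.8 units.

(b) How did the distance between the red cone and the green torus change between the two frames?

-0.4

The distance was about 2.6 in the first image and 2.2 in the second, so they moved 0.4 units closer together.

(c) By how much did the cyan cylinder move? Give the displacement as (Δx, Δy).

(3.0, 2.5)

The cyan cylinder started near (4.2, 1.2) and ended near (7.2, 3.7).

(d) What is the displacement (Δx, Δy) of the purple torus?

(0.6, -2.8)

The purple torus started near (11.0, 7.7) and ended near (11.6, 4.9).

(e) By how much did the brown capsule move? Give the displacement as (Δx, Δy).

(0.0, -0.6)

The brown capsule was at about (2.6, 7.3) and moved to about (2.6, 6.7).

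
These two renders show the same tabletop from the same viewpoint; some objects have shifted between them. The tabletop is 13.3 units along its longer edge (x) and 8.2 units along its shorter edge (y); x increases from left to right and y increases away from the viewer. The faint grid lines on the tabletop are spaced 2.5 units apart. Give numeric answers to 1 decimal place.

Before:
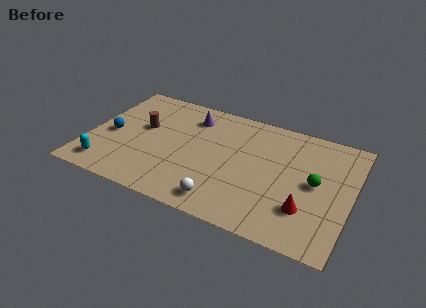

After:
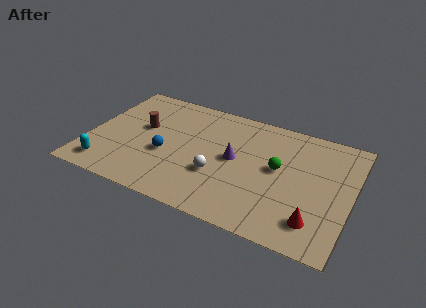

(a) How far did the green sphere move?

1.9

The green sphere was near (11.5, 4.2) before and (9.6, 4.5) after, so it travelled √(1.9² + 0.3²) ≈ 1.9 units.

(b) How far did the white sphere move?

1.8

From (7.2, 1.2) to (6.7, 2.9), the white sphere covered √(0.5² + 1.7²) ≈ 1.8 units.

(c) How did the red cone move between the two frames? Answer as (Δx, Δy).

(0.5, -0.6)

The red cone started near (11.2, 2.3) and ended near (11.7, 1.7).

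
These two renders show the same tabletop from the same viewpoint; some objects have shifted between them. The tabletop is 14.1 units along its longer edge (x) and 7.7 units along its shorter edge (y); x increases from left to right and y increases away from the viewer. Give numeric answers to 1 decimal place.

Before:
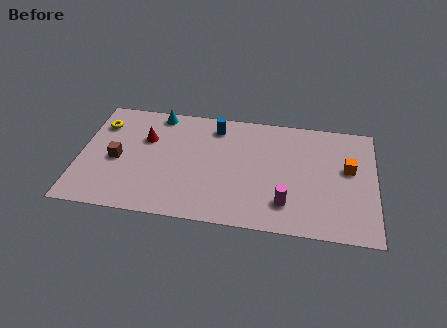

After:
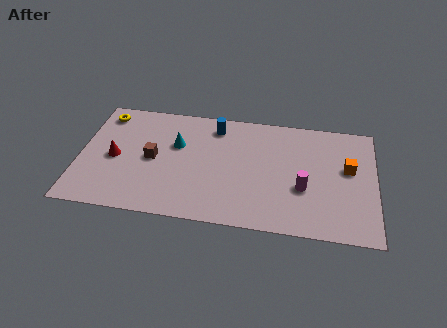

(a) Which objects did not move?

the orange cube and the blue cylinder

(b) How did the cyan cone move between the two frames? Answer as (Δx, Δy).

(1.0, -2.0)

The cyan cone was at about (3.6, 6.9) and moved to about (4.6, 4.9).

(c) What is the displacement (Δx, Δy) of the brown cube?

(1.7, 0.3)

From the two frames, the brown cube sits at roughly (1.8, 3.5) before and (3.5, 3.8) after.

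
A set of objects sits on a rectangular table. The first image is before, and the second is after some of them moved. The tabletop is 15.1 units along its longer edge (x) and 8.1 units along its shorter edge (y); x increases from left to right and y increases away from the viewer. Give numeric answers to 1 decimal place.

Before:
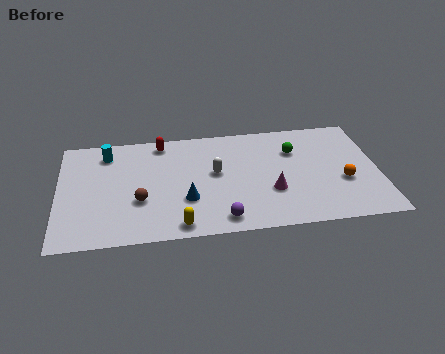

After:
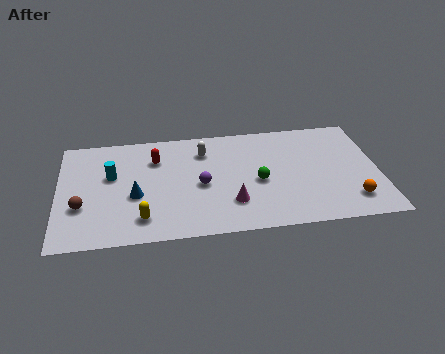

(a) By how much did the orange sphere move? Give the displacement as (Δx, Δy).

(0.3, -1.4)

From the two frames, the orange sphere sits at roughly (13.4, 3.1) before and (13.7, 1.7) after.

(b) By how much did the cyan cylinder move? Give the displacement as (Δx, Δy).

(0.2, -1.7)

The cyan cylinder was at about (2.3, 6.6) and moved to about (2.5, 4.9).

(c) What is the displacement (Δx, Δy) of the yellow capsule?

(-1.7, 0.7)

From the two frames, the yellow capsule sits at roughly (5.6, 0.9) before and (3.9, 1.6) after.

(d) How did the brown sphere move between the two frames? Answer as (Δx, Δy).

(-2.7, -0.1)

The brown sphere was at about (3.8, 2.9) and moved to about (1.1, 2.8).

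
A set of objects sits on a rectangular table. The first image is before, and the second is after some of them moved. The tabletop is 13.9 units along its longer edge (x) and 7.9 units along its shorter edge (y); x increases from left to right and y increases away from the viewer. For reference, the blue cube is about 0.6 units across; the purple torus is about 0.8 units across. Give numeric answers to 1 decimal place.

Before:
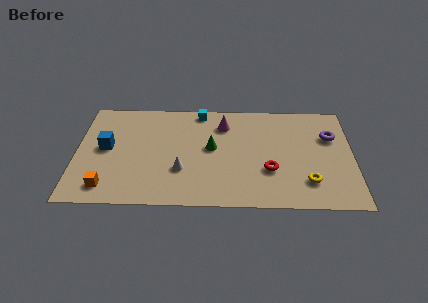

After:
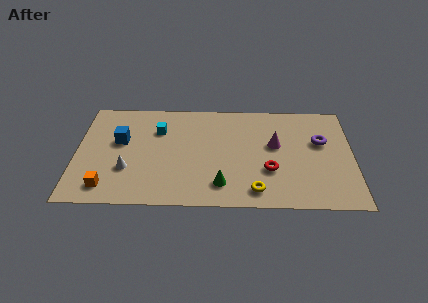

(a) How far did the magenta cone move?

3.0

From (7.4, 6.1) to (10.0, 4.6), the magenta cone covered √(2.6² + 1.5²) ≈ 3.0 units.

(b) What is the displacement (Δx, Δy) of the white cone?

(-2.7, 0.0)

The white cone started near (5.3, 2.6) and ended near (2.6, 2.6).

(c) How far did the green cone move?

2.7

The green cone moved from about (6.8, 4.3) to (7.3, 1.6), a distance of √(0.5² + 2.7²) ≈ 2.7.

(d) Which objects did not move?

the orange cube and the red torus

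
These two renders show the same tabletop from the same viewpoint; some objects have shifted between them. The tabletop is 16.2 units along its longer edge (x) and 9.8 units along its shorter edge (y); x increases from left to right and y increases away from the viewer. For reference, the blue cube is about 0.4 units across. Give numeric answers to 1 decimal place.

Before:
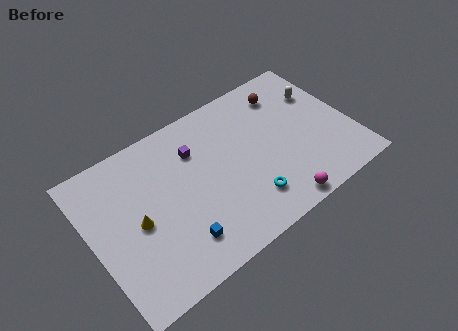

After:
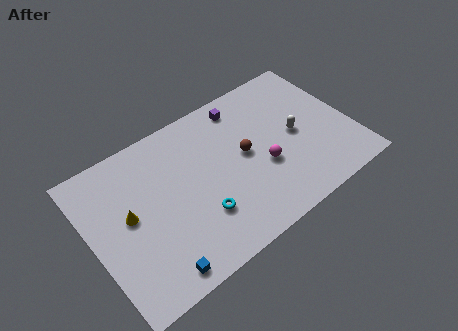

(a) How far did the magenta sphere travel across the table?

2.9

The magenta sphere moved from about (10.8, 0.9) to (10.5, 3.8), a distance of √(0.3² + 2.9²) ≈ 2.9.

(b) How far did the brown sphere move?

4.2

The brown sphere was near (12.8, 7.9) before and (9.6, 5.2) after, so it travelled √(3.2² + 2.7²) ≈ 4.2 units.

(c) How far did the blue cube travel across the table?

1.9

The blue cube moved from about (4.8, 2.1) to (3.2, 1.1), a distance of √(1.6² + 1.0²) ≈ 1.9.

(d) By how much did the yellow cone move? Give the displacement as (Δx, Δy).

(-0.4, 0.7)

From the two frames, the yellow cone sits at roughly (2.7, 4.6) before and (2.3, 5.3) after.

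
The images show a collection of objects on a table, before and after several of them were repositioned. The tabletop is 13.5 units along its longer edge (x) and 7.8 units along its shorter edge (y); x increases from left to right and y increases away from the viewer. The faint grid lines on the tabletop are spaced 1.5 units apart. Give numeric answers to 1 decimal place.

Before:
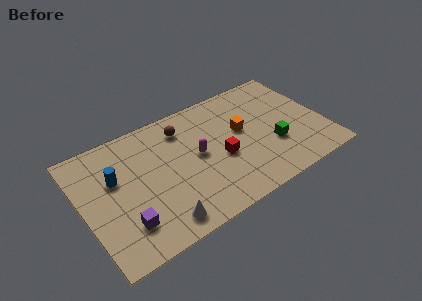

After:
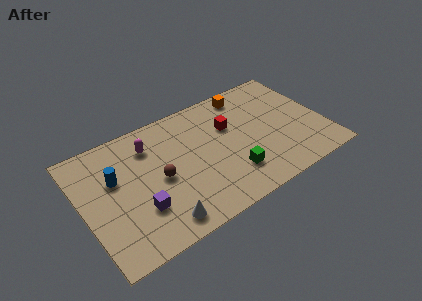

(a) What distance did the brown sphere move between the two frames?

3.0

The brown sphere moved from about (5.9, 6.2) to (4.2, 3.7), a distance of √(1.7² + 2.5²) ≈ 3.0.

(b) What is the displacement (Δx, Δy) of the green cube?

(-2.5, -0.7)

The green cube was at about (10.5, 2.7) and moved to about (8.0, 2.0).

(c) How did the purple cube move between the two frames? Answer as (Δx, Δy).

(0.9, 0.5)

The purple cube was at about (2.0, 1.9) and moved to about (2.9, 2.4).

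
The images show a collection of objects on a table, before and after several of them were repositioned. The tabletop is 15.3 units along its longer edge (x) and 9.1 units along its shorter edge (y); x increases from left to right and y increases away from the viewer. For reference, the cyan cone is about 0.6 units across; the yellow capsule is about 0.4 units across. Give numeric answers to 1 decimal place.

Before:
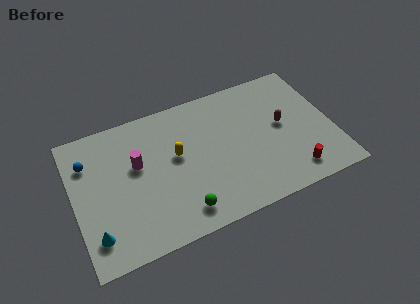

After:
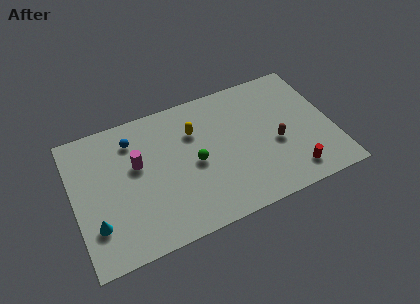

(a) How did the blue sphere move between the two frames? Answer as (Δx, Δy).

(2.7, 0.5)

The blue sphere was at about (1.0, 6.7) and moved to about (3.7, 7.2).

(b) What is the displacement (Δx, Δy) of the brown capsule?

(-0.5, -1.1)

The brown capsule started near (12.4, 4.9) and ended near (11.9, 3.8).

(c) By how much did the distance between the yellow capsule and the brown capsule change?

-1.0

The distance was about 6.3 in the first image and 5.3 in the second, so they moved 1.0 units closer together.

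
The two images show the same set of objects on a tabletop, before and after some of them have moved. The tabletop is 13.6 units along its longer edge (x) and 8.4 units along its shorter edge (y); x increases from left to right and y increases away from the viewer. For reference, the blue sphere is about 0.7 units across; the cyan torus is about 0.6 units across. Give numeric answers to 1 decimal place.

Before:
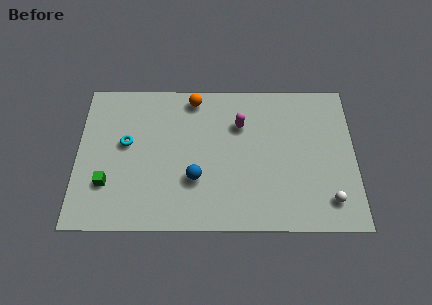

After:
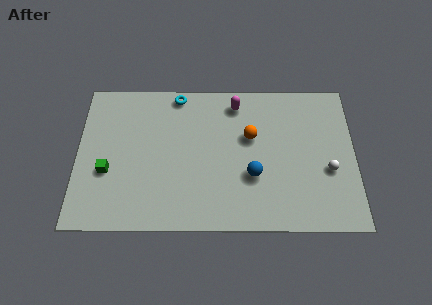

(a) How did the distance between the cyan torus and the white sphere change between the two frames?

-1.8

Before: roughly 10.4 units apart; after: 8.6. That's 1.8 units closer together.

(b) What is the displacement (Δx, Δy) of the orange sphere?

(2.8, -2.2)

The orange sphere was at about (5.7, 7.4) and moved to about (8.5, 5.2).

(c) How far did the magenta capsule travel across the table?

1.2

The magenta capsule moved from about (8.0, 5.9) to (7.8, 7.1), a distance of √(0.2² + 1.2²) ≈ 1.2.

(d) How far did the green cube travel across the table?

0.7

The green cube moved from about (1.5, 2.5) to (1.5, 3.2), a distance of √(0.0² + 0.7²) ≈ 0.7.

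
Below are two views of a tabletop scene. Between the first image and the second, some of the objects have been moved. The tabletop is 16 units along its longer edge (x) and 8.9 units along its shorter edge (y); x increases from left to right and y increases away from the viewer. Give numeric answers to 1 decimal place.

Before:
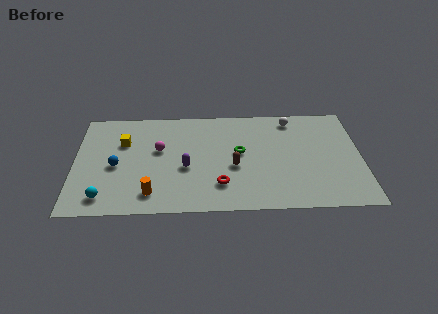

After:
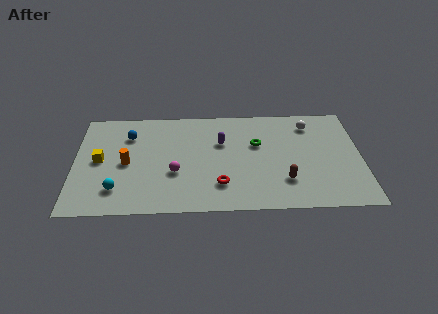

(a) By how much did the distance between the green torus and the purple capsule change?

-1.2

The distance was about 3.2 in the first image and 2.0 in the second, so they moved 1.2 units closer together.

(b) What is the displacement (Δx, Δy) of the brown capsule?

(2.8, -1.3)

From the two frames, the brown capsule sits at roughly (8.9, 3.7) before and (11.7, 2.4) after.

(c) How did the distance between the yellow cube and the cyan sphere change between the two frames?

-2.0

Before: roughly 4.7 units apart; after: 2.7. That's 2.0 units closer together.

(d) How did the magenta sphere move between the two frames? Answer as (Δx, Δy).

(0.9, -2.0)

The magenta sphere started near (4.7, 5.3) and ended near (5.6, 3.3).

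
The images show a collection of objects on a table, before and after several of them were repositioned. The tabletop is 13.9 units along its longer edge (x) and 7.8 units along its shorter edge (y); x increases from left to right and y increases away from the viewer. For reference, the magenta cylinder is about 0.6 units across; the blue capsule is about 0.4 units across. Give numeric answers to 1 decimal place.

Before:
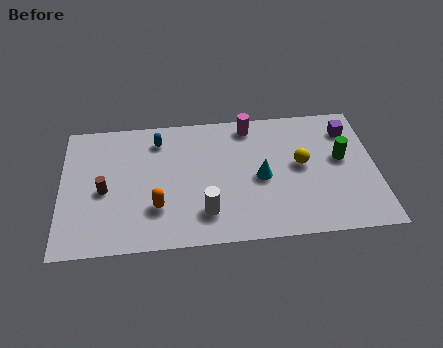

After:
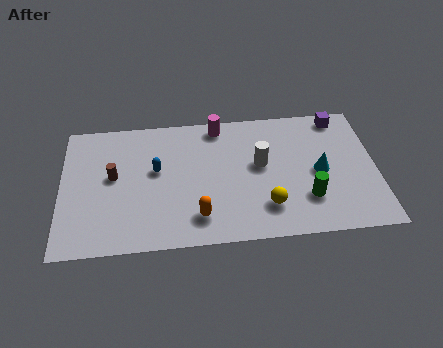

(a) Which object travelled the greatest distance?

the white cylinder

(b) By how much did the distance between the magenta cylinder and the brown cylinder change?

-1.9

Before: roughly 7.3 units apart; after: 5.4. That's 1.9 units closer together.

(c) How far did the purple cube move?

0.9

The purple cube moved from about (12.8, 6.1) to (12.4, 6.9), a distance of √(0.4² + 0.8²) ≈ 0.9.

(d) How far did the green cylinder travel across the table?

2.7

The green cylinder moved from about (12.4, 4.4) to (10.8, 2.2), a distance of √(1.6² + 2.2²) ≈ 2.7.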